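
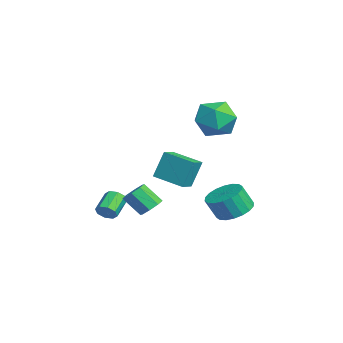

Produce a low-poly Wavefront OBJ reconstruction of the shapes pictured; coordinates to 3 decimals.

v 1.392 -0.514 -0.864
v 1.23 0.048 0.658
v 0.672 0.024 -1.139
v 0.51 0.586 0.383
v 2.49 0.774 -1.223
v 2.328 1.336 0.299
v 1.77 1.312 -1.498
v 1.608 1.874 0.024
v 2.571 -2.928 -2.704
v 2.91 -2.885 -2.235
v 1.968 -2.31 -1.607
v 1.629 -2.352 -2.076
v 2.946 -2.533 -2.503
v 2.004 -1.958 -1.875
v 2.763 -2.412 -2.889
v 1.821 -1.837 -2.261
v 2.467 -2.593 -3.166
v 1.525 -2.018 -2.538
v 2.232 -2.97 -3.173
v 1.29 -2.395 -2.545
v 2.196 -3.322 -2.905
v 1.254 -2.747 -2.277
v 2.379 -3.443 -2.519
v 1.437 -2.868 -1.891
v 2.675 -3.262 -2.242
v 1.733 -2.687 -1.614
v 2.742 -0.767 -2.435
v 3.239 -0.508 -2.015
v 2.835 -1.334 -1.026
v 2.338 -1.593 -1.445
v 2.778 -0.238 -1.978
v 2.374 -1.063 -0.989
v 2.296 -0.278 -2.208
v 1.892 -1.103 -1.219
v 2.075 -0.604 -2.571
v 1.671 -1.429 -1.582
v 2.245 -1.026 -2.854
v 1.841 -1.852 -1.865
v 2.706 -1.297 -2.891
v 2.302 -2.122 -1.902
v 3.188 -1.257 -2.661
v 2.784 -2.082 -1.672
v 3.409 -0.931 -2.298
v 3.005 -1.756 -1.309
v -0.181 2.688 3.001
v 0.739 3.149 3.713
v 1.181 2.091 1.627
v 2.101 2.552 2.339
v 1.464 1.543 2.716
v 0.623 1.912 3.565
v 1.297 3.328 1.775
v 0.456 3.697 2.624
v 1.653 3.545 2.955
v 1.756 2.442 3.537
v 0.164 2.798 1.803
v 0.267 1.695 2.385
v 0.056 3.784 -3.972
v 1.076 3.572 -4.103
v 1.104 2.964 -2.898
v 0.084 3.176 -2.768
v 1.083 3.989 -3.893
v 1.111 3.381 -2.688
v 0.886 4.366 -3.698
v 0.914 3.758 -2.493
v 0.525 4.627 -3.558
v 0.553 4.019 -2.353
v 0.071 4.721 -3.5
v 0.099 4.113 -2.295
v -0.386 4.63 -3.535
v -0.358 4.022 -2.33
v -0.755 4.371 -3.657
v -0.727 3.763 -2.452
v -0.964 3.996 -3.842
v -0.936 3.388 -2.637
v -0.971 3.579 -4.052
v -0.943 2.971 -2.847
v -0.774 3.202 -4.247
v -0.746 2.594 -3.042
v -0.413 2.941 -4.387
v -0.385 2.333 -3.182
v 0.041 2.847 -4.445
v 0.069 2.239 -3.24
v 0.498 2.938 -4.41
v 0.526 2.33 -3.205
v 0.867 3.197 -4.288
v 0.895 2.589 -3.083
f 2 4 1
f 5 2 1
f 1 4 3
f 3 5 1
f 2 8 4
f 6 2 5
f 6 8 2
f 4 8 3
f 7 5 3
f 3 8 7
f 7 6 5
f 8 6 7
f 10 9 13
f 10 13 11
f 11 13 14
f 11 14 12
f 13 9 15
f 13 15 14
f 14 15 16
f 14 16 12
f 15 9 17
f 15 17 16
f 16 17 18
f 16 18 12
f 17 9 19
f 17 19 18
f 18 19 20
f 18 20 12
f 19 9 21
f 19 21 20
f 20 21 22
f 20 22 12
f 21 9 23
f 21 23 22
f 22 23 24
f 22 24 12
f 23 9 25
f 23 25 24
f 24 25 26
f 24 26 12
f 25 9 10
f 25 10 26
f 26 10 11
f 26 11 12
f 28 27 31
f 28 31 29
f 29 31 32
f 29 32 30
f 31 27 33
f 31 33 32
f 32 33 34
f 32 34 30
f 33 27 35
f 33 35 34
f 34 35 36
f 34 36 30
f 35 27 37
f 35 37 36
f 36 37 38
f 36 38 30
f 37 27 39
f 37 39 38
f 38 39 40
f 38 40 30
f 39 27 41
f 39 41 40
f 40 41 42
f 40 42 30
f 41 27 43
f 41 43 42
f 42 43 44
f 42 44 30
f 43 27 28
f 43 28 44
f 44 28 29
f 44 29 30
f 45 56 50
f 45 50 46
f 45 46 52
f 45 52 55
f 45 55 56
f 46 50 54
f 50 56 49
f 56 55 47
f 55 52 51
f 52 46 53
f 48 54 49
f 48 49 47
f 48 47 51
f 48 51 53
f 48 53 54
f 49 54 50
f 47 49 56
f 51 47 55
f 53 51 52
f 54 53 46
f 58 57 61
f 58 61 59
f 59 61 62
f 59 62 60
f 61 57 63
f 61 63 62
f 62 63 64
f 62 64 60
f 63 57 65
f 63 65 64
f 64 65 66
f 64 66 60
f 65 57 67
f 65 67 66
f 66 67 68
f 66 68 60
f 67 57 69
f 67 69 68
f 68 69 70
f 68 70 60
f 69 57 71
f 69 71 70
f 70 71 72
f 70 72 60
f 71 57 73
f 71 73 72
f 72 73 74
f 72 74 60
f 73 57 75
f 73 75 74
f 74 75 76
f 74 76 60
f 75 57 77
f 75 77 76
f 76 77 78
f 76 78 60
f 77 57 79
f 77 79 78
f 78 79 80
f 78 80 60
f 79 57 81
f 79 81 80
f 80 81 82
f 80 82 60
f 81 57 83
f 81 83 82
f 82 83 84
f 82 84 60
f 83 57 85
f 83 85 84
f 84 85 86
f 84 86 60
f 85 57 58
f 85 58 86
f 86 58 59
f 86 59 60



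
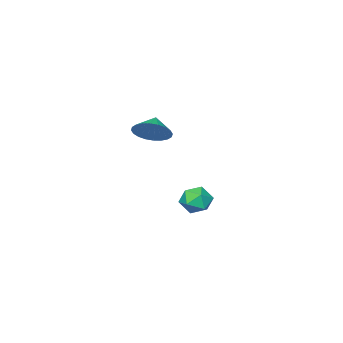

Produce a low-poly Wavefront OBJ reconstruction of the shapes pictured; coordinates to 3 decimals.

v 2.829 2.764 2.582
v 3.46 2.818 3.317
v 2.151 2.296 3.198
v 3.272 3.144 3.357
v 3.016 3.412 3.279
v 2.732 3.581 3.096
v 2.463 3.626 2.833
v 2.249 3.54 2.533
v 2.124 3.336 2.24
v 2.106 3.045 1.999
v 2.199 2.711 1.847
v 2.387 2.385 1.806
v 2.643 2.117 1.884
v 2.927 1.948 2.068
v 3.196 1.903 2.33
v 3.41 1.989 2.63
v 3.535 2.193 2.924
v 3.552 2.484 3.165
v -1.495 1.544 -3.218
v -0.862 1.188 -3.791
v -2.558 0.732 -3.889
v -1.925 0.376 -4.462
v -1.916 0.15 -3.564
v -1.259 0.652 -3.15
v -2.161 1.268 -4.53
v -1.504 1.77 -4.116
v -1.274 1.017 -4.602
v -1.122 0.327 -4.005
v -2.298 1.593 -3.675
v -2.146 0.903 -3.078
f 2 1 4
f 2 4 3
f 4 1 5
f 4 5 3
f 5 1 6
f 5 6 3
f 6 1 7
f 6 7 3
f 7 1 8
f 7 8 3
f 8 1 9
f 8 9 3
f 9 1 10
f 9 10 3
f 10 1 11
f 10 11 3
f 11 1 12
f 11 12 3
f 12 1 13
f 12 13 3
f 13 1 14
f 13 14 3
f 14 1 15
f 14 15 3
f 15 1 16
f 15 16 3
f 16 1 17
f 16 17 3
f 17 1 18
f 17 18 3
f 18 1 2
f 18 2 3
f 19 30 24
f 19 24 20
f 19 20 26
f 19 26 29
f 19 29 30
f 20 24 28
f 24 30 23
f 30 29 21
f 29 26 25
f 26 20 27
f 22 28 23
f 22 23 21
f 22 21 25
f 22 25 27
f 22 27 28
f 23 28 24
f 21 23 30
f 25 21 29
f 27 25 26
f 28 27 20



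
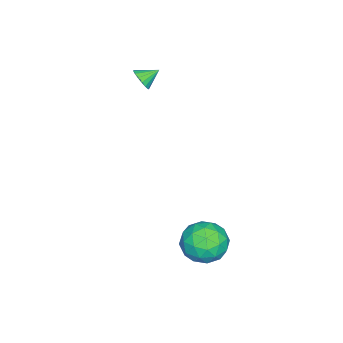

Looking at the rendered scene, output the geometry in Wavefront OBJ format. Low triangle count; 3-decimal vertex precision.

v -2.38 -2.31 2.609
v -2.09 -2.498 3.194
v -2.98 -1.61 3.131
v -1.9 -2.256 3.087
v -1.82 -2.026 2.871
v -1.869 -1.862 2.595
v -2.035 -1.8 2.321
v -2.279 -1.855 2.114
v -2.547 -2.014 2.02
v -2.777 -2.241 2.061
v -2.915 -2.484 2.227
v -2.931 -2.687 2.481
v -2.821 -2.804 2.764
v -2.61 -2.808 3.011
v -2.346 -2.697 3.167
v 4.144 4.484 -3.41
v 4.714 4.08 -2.398
v 2.806 3.02 -3.242
v 3.376 2.616 -2.23
v 2.771 3.687 -2.209
v 3.598 4.592 -2.313
v 3.922 2.508 -3.327
v 4.749 3.413 -3.431
v 4.576 2.859 -2.346
v 3.865 3.587 -1.655
v 3.655 3.513 -3.985
v 2.944 4.241 -3.294
v 4.546 4.411 -2.919
v 2.974 2.689 -2.721
v 2.618 3.319 -2.709
v 2.953 3.081 -2.114
v 3.89 4.712 -2.869
v 4.225 4.474 -2.274
v 3.084 4.243 -2.163
v 3.295 2.626 -3.366
v 3.63 2.388 -2.771
v 4.567 4.019 -3.526
v 4.902 3.781 -2.931
v 4.436 2.857 -3.477
v 4.8 3.455 -2.293
v 4.014 2.594 -2.195
v 4.335 2.531 -2.839
v 4.821 3.063 -2.9
v 4.382 3.884 -1.887
v 3.596 3.023 -1.789
v 3.241 3.652 -1.776
v 3.727 4.184 -1.837
v 4.302 3.166 -1.857
v 3.924 4.077 -3.851
v 3.138 3.216 -3.753
v 3.793 2.916 -3.803
v 4.279 3.448 -3.864
v 3.506 4.506 -3.445
v 2.72 3.645 -3.347
v 2.699 4.037 -2.74
v 3.185 4.569 -2.801
v 3.218 3.934 -3.783
f 2 1 4
f 2 4 3
f 4 1 5
f 4 5 3
f 5 1 6
f 5 6 3
f 6 1 7
f 6 7 3
f 7 1 8
f 7 8 3
f 8 1 9
f 8 9 3
f 9 1 10
f 9 10 3
f 10 1 11
f 10 11 3
f 11 1 12
f 11 12 3
f 12 1 13
f 12 13 3
f 13 1 14
f 13 14 3
f 14 1 15
f 14 15 3
f 15 1 2
f 15 2 3
f 16 53 32
f 53 27 56
f 32 56 21
f 53 56 32
f 16 32 28
f 32 21 33
f 28 33 17
f 32 33 28
f 16 28 37
f 28 17 38
f 37 38 23
f 28 38 37
f 16 37 49
f 37 23 52
f 49 52 26
f 37 52 49
f 16 49 53
f 49 26 57
f 53 57 27
f 49 57 53
f 17 33 44
f 33 21 47
f 44 47 25
f 33 47 44
f 21 56 34
f 56 27 55
f 34 55 20
f 56 55 34
f 27 57 54
f 57 26 50
f 54 50 18
f 57 50 54
f 26 52 51
f 52 23 39
f 51 39 22
f 52 39 51
f 23 38 43
f 38 17 40
f 43 40 24
f 38 40 43
f 19 45 31
f 45 25 46
f 31 46 20
f 45 46 31
f 19 31 29
f 31 20 30
f 29 30 18
f 31 30 29
f 19 29 36
f 29 18 35
f 36 35 22
f 29 35 36
f 19 36 41
f 36 22 42
f 41 42 24
f 36 42 41
f 19 41 45
f 41 24 48
f 45 48 25
f 41 48 45
f 20 46 34
f 46 25 47
f 34 47 21
f 46 47 34
f 18 30 54
f 30 20 55
f 54 55 27
f 30 55 54
f 22 35 51
f 35 18 50
f 51 50 26
f 35 50 51
f 24 42 43
f 42 22 39
f 43 39 23
f 42 39 43
f 25 48 44
f 48 24 40
f 44 40 17
f 48 40 44



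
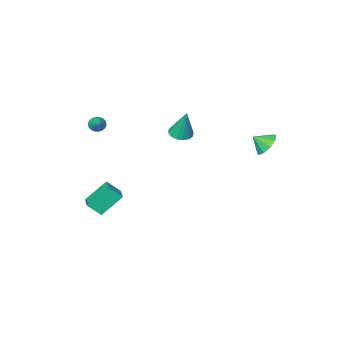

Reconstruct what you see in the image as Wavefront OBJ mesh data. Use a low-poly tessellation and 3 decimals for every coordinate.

v 3.153 -2.762 1.649
v 3.444 -2.608 1.208
v 3.647 -1.618 2.371
v 3.229 -2.495 1.174
v 3 -2.434 1.235
v 2.801 -2.438 1.377
v 2.672 -2.507 1.573
v 2.638 -2.625 1.785
v 2.706 -2.771 1.969
v 2.863 -2.915 2.09
v 3.077 -3.029 2.124
v 3.306 -3.09 2.063
v 3.505 -3.085 1.921
v 3.634 -3.017 1.724
v 3.668 -2.898 1.513
v 3.6 -2.752 1.329
v -1.413 -0.724 0.442
v -0.803 -0.28 0.288
v -1.387 -0.076 2.418
v -1.12 -0.049 0.216
v -1.515 0.001 0.205
v -1.883 -0.143 0.257
v -2.125 -0.443 0.359
v -2.176 -0.818 0.483
v -2.023 -1.169 0.596
v -1.706 -1.4 0.667
v -1.31 -1.45 0.678
v -0.943 -1.305 0.626
v -0.701 -1.005 0.525
v -0.65 -0.63 0.401
v 3.737 -1.708 -4.938
v 2.475 -1.335 -3.638
v 4.263 -0.661 -4.728
v 3.001 -0.288 -3.428
v 4.419 -2.212 -4.132
v 3.157 -1.839 -2.832
v 4.945 -1.165 -3.922
v 3.683 -0.792 -2.622
v -4.198 4.067 0.801
v -3.527 4.178 0.197
v -3.542 3.573 1.439
v -3.543 4.662 0.588
v -3.866 4.867 1.079
v -4.345 4.698 1.44
v -4.754 4.234 1.501
v -4.904 3.691 1.236
v -4.723 3.324 0.766
v -4.297 3.305 0.313
v -3.824 3.642 0.088
f 2 1 4
f 2 4 3
f 4 1 5
f 4 5 3
f 5 1 6
f 5 6 3
f 6 1 7
f 6 7 3
f 7 1 8
f 7 8 3
f 8 1 9
f 8 9 3
f 9 1 10
f 9 10 3
f 10 1 11
f 10 11 3
f 11 1 12
f 11 12 3
f 12 1 13
f 12 13 3
f 13 1 14
f 13 14 3
f 14 1 15
f 14 15 3
f 15 1 16
f 15 16 3
f 16 1 2
f 16 2 3
f 18 17 20
f 18 20 19
f 20 17 21
f 20 21 19
f 21 17 22
f 21 22 19
f 22 17 23
f 22 23 19
f 23 17 24
f 23 24 19
f 24 17 25
f 24 25 19
f 25 17 26
f 25 26 19
f 26 17 27
f 26 27 19
f 27 17 28
f 27 28 19
f 28 17 29
f 28 29 19
f 29 17 30
f 29 30 19
f 30 17 18
f 30 18 19
f 32 34 31
f 35 32 31
f 31 34 33
f 33 35 31
f 32 38 34
f 36 32 35
f 36 38 32
f 34 38 33
f 37 35 33
f 33 38 37
f 37 36 35
f 38 36 37
f 40 39 42
f 40 42 41
f 42 39 43
f 42 43 41
f 43 39 44
f 43 44 41
f 44 39 45
f 44 45 41
f 45 39 46
f 45 46 41
f 46 39 47
f 46 47 41
f 47 39 48
f 47 48 41
f 48 39 49
f 48 49 41
f 49 39 40
f 49 40 41



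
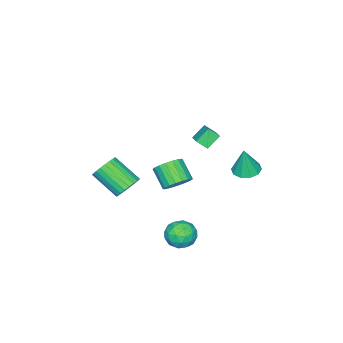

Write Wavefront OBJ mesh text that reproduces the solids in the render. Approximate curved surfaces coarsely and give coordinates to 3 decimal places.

v 2.023 -1.066 -1.511
v 2.759 -1.304 -1.91
v 2.853 -2.931 -0.768
v 2.117 -2.694 -0.369
v 2.88 -1.117 -1.653
v 2.974 -2.744 -0.511
v 2.87 -0.922 -1.375
v 2.964 -2.549 -0.233
v 2.732 -0.75 -1.118
v 2.826 -2.377 0.024
v 2.485 -0.625 -0.92
v 2.579 -2.252 0.222
v 2.168 -0.568 -0.813
v 2.262 -2.195 0.329
v 1.83 -0.587 -0.811
v 1.923 -2.214 0.33
v 1.52 -0.678 -0.917
v 1.614 -2.305 0.225
v 1.287 -0.829 -1.112
v 1.381 -2.456 0.03
v 1.166 -1.016 -1.369
v 1.26 -2.643 -0.227
v 1.176 -1.211 -1.647
v 1.27 -2.838 -0.505
v 1.314 -1.383 -1.904
v 1.408 -3.01 -0.762
v 1.561 -1.508 -2.102
v 1.655 -3.135 -0.96
v 1.878 -1.565 -2.209
v 1.972 -3.192 -1.067
v 2.217 -1.546 -2.21
v 2.31 -3.173 -1.069
v 2.526 -1.455 -2.105
v 2.62 -3.082 -0.963
v -3.461 2.999 -1.384
v -2.683 2.663 -1.53
v -3.119 3.021 0.384
v -2.639 3.193 -1.545
v -2.909 3.648 -1.499
v -3.39 3.855 -1.408
v -3.898 3.735 -1.308
v -4.239 3.334 -1.237
v -4.283 2.805 -1.222
v -4.013 2.349 -1.268
v -3.532 2.142 -1.359
v -3.024 2.262 -1.459
v -4.187 -0.448 0.442
v -3.44 0.371 0.902
v -4.492 0.134 -0.097
v -3.745 0.953 0.363
v -3.415 -0.733 -0.303
v -2.668 0.086 0.157
v -3.72 -0.151 -0.842
v -2.973 0.668 -0.382
v 2.836 2.946 1.126
v 3.28 2.352 0.691
v 2.888 1.38 1.618
v 2.444 1.974 2.054
v 3.538 2.486 0.94
v 3.146 1.513 1.867
v 3.657 2.711 1.226
v 3.265 1.738 2.153
v 3.613 2.982 1.492
v 3.221 2.009 2.42
v 3.416 3.246 1.686
v 3.024 2.273 2.614
v 3.103 3.451 1.769
v 2.711 2.478 2.696
v 2.738 3.556 1.725
v 2.346 2.583 2.652
v 2.392 3.54 1.562
v 2 2.568 2.489
v 2.134 3.407 1.313
v 1.742 2.434 2.24
v 2.015 3.182 1.027
v 1.623 2.209 1.954
v 2.059 2.911 0.76
v 1.667 1.938 1.688
v 2.256 2.647 0.566
v 1.864 1.674 1.494
v 2.569 2.442 0.484
v 2.177 1.469 1.411
v 2.934 2.337 0.528
v 2.542 1.364 1.455
v 3.768 4.682 -2.349
v 4.25 4.522 -1.539
v 3.33 3.198 -2.381
v 3.812 3.038 -1.571
v 3.023 3.579 -1.559
v 3.294 4.496 -1.539
v 4.286 3.224 -2.381
v 4.557 4.141 -2.361
v 4.571 3.621 -1.558
v 3.79 3.84 -1.05
v 3.79 3.88 -2.87
v 3.009 4.099 -2.362
v 4.047 4.733 -1.941
v 3.533 2.987 -1.979
v 3.069 3.305 -1.972
v 3.352 3.211 -1.496
v 3.485 4.717 -1.942
v 3.769 4.623 -1.465
v 3.047 4.069 -1.477
v 3.811 3.097 -2.455
v 4.095 3.003 -1.978
v 4.228 4.509 -2.424
v 4.511 4.415 -1.948
v 4.533 3.651 -2.443
v 4.519 4.109 -1.476
v 4.262 3.236 -1.495
v 4.541 3.346 -1.971
v 4.7 3.885 -1.959
v 4.06 4.238 -1.178
v 3.803 3.365 -1.196
v 3.339 3.683 -1.19
v 3.498 4.222 -1.178
v 4.249 3.708 -1.189
v 3.777 4.355 -2.724
v 3.52 3.482 -2.742
v 4.082 3.498 -2.742
v 4.241 4.037 -2.73
v 3.318 4.484 -2.425
v 3.061 3.611 -2.444
v 2.88 3.835 -1.961
v 3.039 4.374 -1.949
v 3.331 4.012 -2.731
f 2 1 5
f 2 5 3
f 3 5 6
f 3 6 4
f 5 1 7
f 5 7 6
f 6 7 8
f 6 8 4
f 7 1 9
f 7 9 8
f 8 9 10
f 8 10 4
f 9 1 11
f 9 11 10
f 10 11 12
f 10 12 4
f 11 1 13
f 11 13 12
f 12 13 14
f 12 14 4
f 13 1 15
f 13 15 14
f 14 15 16
f 14 16 4
f 15 1 17
f 15 17 16
f 16 17 18
f 16 18 4
f 17 1 19
f 17 19 18
f 18 19 20
f 18 20 4
f 19 1 21
f 19 21 20
f 20 21 22
f 20 22 4
f 21 1 23
f 21 23 22
f 22 23 24
f 22 24 4
f 23 1 25
f 23 25 24
f 24 25 26
f 24 26 4
f 25 1 27
f 25 27 26
f 26 27 28
f 26 28 4
f 27 1 29
f 27 29 28
f 28 29 30
f 28 30 4
f 29 1 31
f 29 31 30
f 30 31 32
f 30 32 4
f 31 1 33
f 31 33 32
f 32 33 34
f 32 34 4
f 33 1 2
f 33 2 34
f 34 2 3
f 34 3 4
f 36 35 38
f 36 38 37
f 38 35 39
f 38 39 37
f 39 35 40
f 39 40 37
f 40 35 41
f 40 41 37
f 41 35 42
f 41 42 37
f 42 35 43
f 42 43 37
f 43 35 44
f 43 44 37
f 44 35 45
f 44 45 37
f 45 35 46
f 45 46 37
f 46 35 36
f 46 36 37
f 48 50 47
f 51 48 47
f 47 50 49
f 49 51 47
f 48 54 50
f 52 48 51
f 52 54 48
f 50 54 49
f 53 51 49
f 49 54 53
f 53 52 51
f 54 52 53
f 56 55 59
f 56 59 57
f 57 59 60
f 57 60 58
f 59 55 61
f 59 61 60
f 60 61 62
f 60 62 58
f 61 55 63
f 61 63 62
f 62 63 64
f 62 64 58
f 63 55 65
f 63 65 64
f 64 65 66
f 64 66 58
f 65 55 67
f 65 67 66
f 66 67 68
f 66 68 58
f 67 55 69
f 67 69 68
f 68 69 70
f 68 70 58
f 69 55 71
f 69 71 70
f 70 71 72
f 70 72 58
f 71 55 73
f 71 73 72
f 72 73 74
f 72 74 58
f 73 55 75
f 73 75 74
f 74 75 76
f 74 76 58
f 75 55 77
f 75 77 76
f 76 77 78
f 76 78 58
f 77 55 79
f 77 79 78
f 78 79 80
f 78 80 58
f 79 55 81
f 79 81 80
f 80 81 82
f 80 82 58
f 81 55 83
f 81 83 82
f 82 83 84
f 82 84 58
f 83 55 56
f 83 56 84
f 84 56 57
f 84 57 58
f 85 122 101
f 122 96 125
f 101 125 90
f 122 125 101
f 85 101 97
f 101 90 102
f 97 102 86
f 101 102 97
f 85 97 106
f 97 86 107
f 106 107 92
f 97 107 106
f 85 106 118
f 106 92 121
f 118 121 95
f 106 121 118
f 85 118 122
f 118 95 126
f 122 126 96
f 118 126 122
f 86 102 113
f 102 90 116
f 113 116 94
f 102 116 113
f 90 125 103
f 125 96 124
f 103 124 89
f 125 124 103
f 96 126 123
f 126 95 119
f 123 119 87
f 126 119 123
f 95 121 120
f 121 92 108
f 120 108 91
f 121 108 120
f 92 107 112
f 107 86 109
f 112 109 93
f 107 109 112
f 88 114 100
f 114 94 115
f 100 115 89
f 114 115 100
f 88 100 98
f 100 89 99
f 98 99 87
f 100 99 98
f 88 98 105
f 98 87 104
f 105 104 91
f 98 104 105
f 88 105 110
f 105 91 111
f 110 111 93
f 105 111 110
f 88 110 114
f 110 93 117
f 114 117 94
f 110 117 114
f 89 115 103
f 115 94 116
f 103 116 90
f 115 116 103
f 87 99 123
f 99 89 124
f 123 124 96
f 99 124 123
f 91 104 120
f 104 87 119
f 120 119 95
f 104 119 120
f 93 111 112
f 111 91 108
f 112 108 92
f 111 108 112
f 94 117 113
f 117 93 109
f 113 109 86
f 117 109 113



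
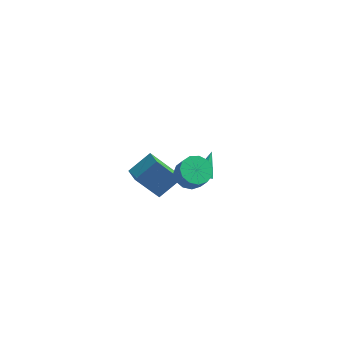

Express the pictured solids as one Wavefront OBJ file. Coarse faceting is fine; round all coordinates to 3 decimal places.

v -3.19 -1.16 -0.124
v -2.26 -0.314 0.712
v -3.703 -0.379 -0.344
v -2.774 0.467 0.493
v -2.026 -0.847 -1.733
v -1.097 -0.001 -0.896
v -2.54 -0.066 -1.952
v -1.61 0.78 -1.116
v 0.024 -3.303 3.42
v 0.78 -3.266 3.106
v 1.173 -3.639 4.006
v 0.416 -3.677 4.32
v 0.703 -2.858 3.309
v 1.095 -3.231 4.209
v 0.41 -2.591 3.547
v 0.802 -2.965 4.447
v -0.005 -2.551 3.745
v 0.387 -2.924 4.645
v -0.412 -2.75 3.84
v -0.02 -3.123 4.739
v -0.68 -3.124 3.801
v -0.288 -3.497 4.701
v -0.724 -3.555 3.642
v -0.332 -3.929 4.541
v -0.531 -3.907 3.412
v -0.139 -4.28 4.312
v -0.162 -4.066 3.185
v 0.23 -4.44 4.084
v 0.266 -3.984 3.032
v 0.658 -4.357 3.932
v 0.618 -3.685 3.003
v 1.01 -4.059 3.903
v -0.436 2.455 -3.165
v 0.088 2.412 -3.228
v -0.224 3.665 -2.235
v -0.082 2.655 -3.505
v -0.46 2.781 -3.583
v -0.824 2.716 -3.415
v -0.96 2.499 -3.102
v -0.79 2.256 -2.825
v -0.412 2.13 -2.747
v -0.048 2.195 -2.914
f 2 4 1
f 5 2 1
f 1 4 3
f 3 5 1
f 2 8 4
f 6 2 5
f 6 8 2
f 4 8 3
f 7 5 3
f 3 8 7
f 7 6 5
f 8 6 7
f 10 9 13
f 10 13 11
f 11 13 14
f 11 14 12
f 13 9 15
f 13 15 14
f 14 15 16
f 14 16 12
f 15 9 17
f 15 17 16
f 16 17 18
f 16 18 12
f 17 9 19
f 17 19 18
f 18 19 20
f 18 20 12
f 19 9 21
f 19 21 20
f 20 21 22
f 20 22 12
f 21 9 23
f 21 23 22
f 22 23 24
f 22 24 12
f 23 9 25
f 23 25 24
f 24 25 26
f 24 26 12
f 25 9 27
f 25 27 26
f 26 27 28
f 26 28 12
f 27 9 29
f 27 29 28
f 28 29 30
f 28 30 12
f 29 9 31
f 29 31 30
f 30 31 32
f 30 32 12
f 31 9 10
f 31 10 32
f 32 10 11
f 32 11 12
f 34 33 36
f 34 36 35
f 36 33 37
f 36 37 35
f 37 33 38
f 37 38 35
f 38 33 39
f 38 39 35
f 39 33 40
f 39 40 35
f 40 33 41
f 40 41 35
f 41 33 42
f 41 42 35
f 42 33 34
f 42 34 35



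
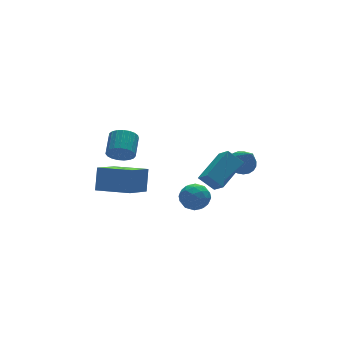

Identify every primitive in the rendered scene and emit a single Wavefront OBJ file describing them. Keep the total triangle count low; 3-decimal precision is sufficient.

v -2.297 1.153 0.531
v -3.783 0.091 1.548
v -3.563 2.648 0.243
v -5.048 1.586 1.26
v -1.872 1.754 1.78
v -3.357 0.692 2.797
v -3.137 3.249 1.492
v -4.623 2.187 2.509
v -3.009 2.717 2.722
v -2.48 2.718 2.122
v -1.783 3.724 2.737
v -2.311 3.723 3.338
v -2.705 2.939 2.016
v -2.008 3.945 2.632
v -2.983 3.121 2.032
v -2.286 4.127 2.648
v -3.265 3.234 2.168
v -2.568 4.24 2.784
v -3.503 3.257 2.4
v -2.806 4.263 3.015
v -3.655 3.187 2.687
v -2.958 4.193 3.302
v -3.696 3.035 2.98
v -2.998 4.041 3.596
v -3.617 2.829 3.229
v -2.92 3.835 3.845
v -3.434 2.603 3.39
v -2.737 3.609 4.006
v -3.177 2.397 3.436
v -2.48 3.403 4.051
v -2.891 2.246 3.358
v -2.193 3.252 3.974
v -2.625 2.177 3.17
v -1.928 3.183 3.786
v -2.426 2.201 2.905
v -1.728 3.207 3.521
v -2.327 2.314 2.608
v -1.63 3.32 3.224
v -2.346 2.497 2.331
v -1.649 3.503 2.947
v -0.357 -1.835 2.967
v 1.351 -0.979 3.79
v -0.441 -1.041 2.316
v 1.267 -0.186 3.139
v 0.293 -2.394 2.201
v 2.001 -1.539 3.024
v 0.209 -1.601 1.55
v 1.917 -0.745 2.373
v -0.586 -0.335 1.389
v 0.152 -0.671 1.013
v -1.372 -1.389 0.787
v -0.634 -1.725 0.411
v -0.744 -1.77 1.296
v -0.258 -1.119 1.669
v -0.962 -0.941 0.131
v -0.476 -0.29 0.504
v -0.08 -1.046 0.235
v 0.054 -1.558 0.955
v -1.274 -0.502 0.845
v -1.14 -1.014 1.565
v -0.148 -0.411 1.254
v -1.072 -1.649 0.546
v -1.137 -1.676 1.067
v -0.703 -1.873 0.845
v -0.389 -0.674 1.639
v 0.045 -0.871 1.418
v -0.482 -1.517 1.585
v -1.265 -1.189 0.382
v -0.831 -1.386 0.161
v -0.517 -0.187 0.955
v -0.083 -0.384 0.733
v -0.738 -0.543 0.215
v 0.149 -0.828 0.576
v -0.313 -1.447 0.222
v -0.506 -0.987 0.058
v -0.22 -0.604 0.276
v 0.228 -1.129 0.999
v -0.234 -1.748 0.645
v -0.299 -1.775 1.166
v -0.013 -1.392 1.384
v 0.092 -1.349 0.542
v -0.986 -0.312 1.155
v -1.448 -0.931 0.801
v -1.207 -0.668 0.416
v -0.921 -0.285 0.634
v -0.907 -0.613 1.578
v -1.369 -1.232 1.224
v -1 -1.456 1.524
v -0.714 -1.073 1.742
v -1.312 -0.711 1.258
v 2.952 0.28 1.627
v 3.722 0.114 1.572
v 2.768 -1.1 3.213
v 3.721 0.362 1.788
v 3.587 0.596 1.976
v 3.343 0.775 2.103
v 3.031 0.868 2.149
v 2.706 0.86 2.104
v 2.423 0.752 1.977
v 2.232 0.562 1.789
v 2.165 0.323 1.574
v 2.234 0.077 1.367
v 2.427 -0.134 1.206
v 2.711 -0.273 1.118
v 3.037 -0.317 1.117
v 3.348 -0.257 1.205
v 3.59 -0.105 1.366
f 2 4 1
f 5 2 1
f 1 4 3
f 3 5 1
f 2 8 4
f 6 2 5
f 6 8 2
f 4 8 3
f 7 5 3
f 3 8 7
f 7 6 5
f 8 6 7
f 10 9 13
f 10 13 11
f 11 13 14
f 11 14 12
f 13 9 15
f 13 15 14
f 14 15 16
f 14 16 12
f 15 9 17
f 15 17 16
f 16 17 18
f 16 18 12
f 17 9 19
f 17 19 18
f 18 19 20
f 18 20 12
f 19 9 21
f 19 21 20
f 20 21 22
f 20 22 12
f 21 9 23
f 21 23 22
f 22 23 24
f 22 24 12
f 23 9 25
f 23 25 24
f 24 25 26
f 24 26 12
f 25 9 27
f 25 27 26
f 26 27 28
f 26 28 12
f 27 9 29
f 27 29 28
f 28 29 30
f 28 30 12
f 29 9 31
f 29 31 30
f 30 31 32
f 30 32 12
f 31 9 33
f 31 33 32
f 32 33 34
f 32 34 12
f 33 9 35
f 33 35 34
f 34 35 36
f 34 36 12
f 35 9 37
f 35 37 36
f 36 37 38
f 36 38 12
f 37 9 39
f 37 39 38
f 38 39 40
f 38 40 12
f 39 9 10
f 39 10 40
f 40 10 11
f 40 11 12
f 42 44 41
f 45 42 41
f 41 44 43
f 43 45 41
f 42 48 44
f 46 42 45
f 46 48 42
f 44 48 43
f 47 45 43
f 43 48 47
f 47 46 45
f 48 46 47
f 49 86 65
f 86 60 89
f 65 89 54
f 86 89 65
f 49 65 61
f 65 54 66
f 61 66 50
f 65 66 61
f 49 61 70
f 61 50 71
f 70 71 56
f 61 71 70
f 49 70 82
f 70 56 85
f 82 85 59
f 70 85 82
f 49 82 86
f 82 59 90
f 86 90 60
f 82 90 86
f 50 66 77
f 66 54 80
f 77 80 58
f 66 80 77
f 54 89 67
f 89 60 88
f 67 88 53
f 89 88 67
f 60 90 87
f 90 59 83
f 87 83 51
f 90 83 87
f 59 85 84
f 85 56 72
f 84 72 55
f 85 72 84
f 56 71 76
f 71 50 73
f 76 73 57
f 71 73 76
f 52 78 64
f 78 58 79
f 64 79 53
f 78 79 64
f 52 64 62
f 64 53 63
f 62 63 51
f 64 63 62
f 52 62 69
f 62 51 68
f 69 68 55
f 62 68 69
f 52 69 74
f 69 55 75
f 74 75 57
f 69 75 74
f 52 74 78
f 74 57 81
f 78 81 58
f 74 81 78
f 53 79 67
f 79 58 80
f 67 80 54
f 79 80 67
f 51 63 87
f 63 53 88
f 87 88 60
f 63 88 87
f 55 68 84
f 68 51 83
f 84 83 59
f 68 83 84
f 57 75 76
f 75 55 72
f 76 72 56
f 75 72 76
f 58 81 77
f 81 57 73
f 77 73 50
f 81 73 77
f 92 91 94
f 92 94 93
f 94 91 95
f 94 95 93
f 95 91 96
f 95 96 93
f 96 91 97
f 96 97 93
f 97 91 98
f 97 98 93
f 98 91 99
f 98 99 93
f 99 91 100
f 99 100 93
f 100 91 101
f 100 101 93
f 101 91 102
f 101 102 93
f 102 91 103
f 102 103 93
f 103 91 104
f 103 104 93
f 104 91 105
f 104 105 93
f 105 91 106
f 105 106 93
f 106 91 107
f 106 107 93
f 107 91 92
f 107 92 93



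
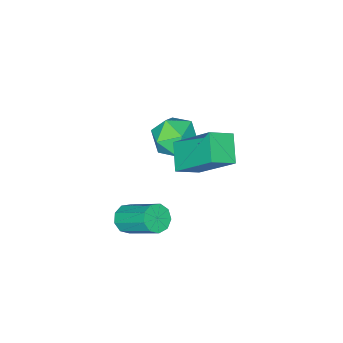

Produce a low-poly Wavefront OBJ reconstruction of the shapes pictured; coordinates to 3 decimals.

v -0.374 -2.661 2.081
v -0.597 -1.299 3.529
v -1.117 -2.38 1.703
v -1.341 -1.018 3.151
v 0.181 -1.962 1.509
v -0.043 -0.6 2.957
v -0.563 -1.681 1.131
v -0.786 -0.319 2.579
v 1.175 -3.091 -1.279
v 1.648 -2.909 -1.433
v 1.499 -1.668 -0.435
v 1.025 -1.849 -0.281
v 1.388 -2.771 -1.644
v 1.239 -1.53 -0.646
v 1.028 -2.782 -1.685
v 0.879 -1.541 -0.686
v 0.736 -2.937 -1.535
v 0.587 -1.696 -0.536
v 0.65 -3.164 -1.266
v 0.501 -1.923 -0.267
v 0.809 -3.357 -1.003
v 0.66 -2.116 -0.004
v 1.139 -3.425 -0.87
v 0.99 -2.184 0.129
v 1.486 -3.336 -0.928
v 1.337 -2.095 0.071
v 1.687 -3.133 -1.15
v 1.538 -1.892 -0.152
v -2.167 -3.791 1.013
v -1.4 -3.398 1.048
v -1.76 -4.482 -0.128
v -0.993 -4.089 -0.093
v -1.208 -4.669 0.508
v -1.46 -4.242 1.213
v -1.7 -3.638 -0.293
v -1.952 -3.211 0.412
v -1.112 -3.303 0.241
v -0.808 -3.941 0.736
v -2.352 -3.939 0.184
v -2.048 -4.577 0.679
f 2 4 1
f 5 2 1
f 1 4 3
f 3 5 1
f 2 8 4
f 6 2 5
f 6 8 2
f 4 8 3
f 7 5 3
f 3 8 7
f 7 6 5
f 8 6 7
f 10 9 13
f 10 13 11
f 11 13 14
f 11 14 12
f 13 9 15
f 13 15 14
f 14 15 16
f 14 16 12
f 15 9 17
f 15 17 16
f 16 17 18
f 16 18 12
f 17 9 19
f 17 19 18
f 18 19 20
f 18 20 12
f 19 9 21
f 19 21 20
f 20 21 22
f 20 22 12
f 21 9 23
f 21 23 22
f 22 23 24
f 22 24 12
f 23 9 25
f 23 25 24
f 24 25 26
f 24 26 12
f 25 9 27
f 25 27 26
f 26 27 28
f 26 28 12
f 27 9 10
f 27 10 28
f 28 10 11
f 28 11 12
f 29 40 34
f 29 34 30
f 29 30 36
f 29 36 39
f 29 39 40
f 30 34 38
f 34 40 33
f 40 39 31
f 39 36 35
f 36 30 37
f 32 38 33
f 32 33 31
f 32 31 35
f 32 35 37
f 32 37 38
f 33 38 34
f 31 33 40
f 35 31 39
f 37 35 36
f 38 37 30



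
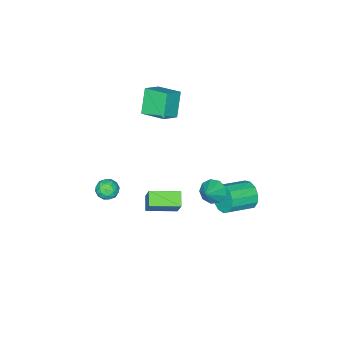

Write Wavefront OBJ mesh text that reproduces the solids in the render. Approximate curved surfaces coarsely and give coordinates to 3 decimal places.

v -4.384 2.536 -3.283
v -4.009 2.934 -4.059
v -2.36 2.402 -3.534
v -2.736 2.004 -2.757
v -4.007 3.312 -3.68
v -2.359 2.78 -3.155
v -4.126 3.444 -3.175
v -2.477 2.912 -2.65
v -4.326 3.287 -2.704
v -2.678 2.755 -2.179
v -4.545 2.892 -2.417
v -2.897 2.36 -1.892
v -4.713 2.384 -2.404
v -3.064 1.852 -1.879
v -4.777 1.924 -2.671
v -3.128 1.392 -2.146
v -4.716 1.659 -3.131
v -3.067 1.127 -2.606
v -4.549 1.671 -3.64
v -2.901 1.139 -3.115
v -4.331 1.959 -4.035
v -2.682 1.427 -3.51
v -4.129 2.429 -4.191
v -2.481 1.897 -3.666
v -2.148 1.768 -1.702
v -1.711 1.996 -2.357
v -1.112 2.092 -0.898
v -2.002 2.433 -2.158
v -2.361 2.558 -1.746
v -2.62 2.314 -1.313
v -2.658 1.814 -1.062
v -2.458 1.292 -1.11
v -2.112 0.993 -1.435
v -1.783 1.057 -1.885
v -1.625 1.453 -2.249
v -3.031 -3.186 4.195
v -1.968 -3.229 4.792
v -3.197 -1.638 4.603
v -2.134 -1.681 5.2
v -2.206 -2.719 2.76
v -1.143 -2.762 3.357
v -2.372 -1.171 3.168
v -1.309 -1.214 3.765
v 1.867 -1.678 -0.561
v 2.389 -1.785 -0.069
v 2.351 -2.495 -1.251
v 2.873 -2.602 -0.759
v 2.191 -2.805 -0.615
v 1.892 -2.3 -0.188
v 2.848 -1.98 -1.132
v 2.549 -1.475 -0.705
v 2.995 -1.972 -0.421
v 2.589 -2.481 -0.102
v 2.151 -1.799 -1.218
v 1.745 -2.308 -0.899
v 2.086 -1.66 -0.254
v 2.654 -2.62 -1.066
v 2.254 -2.74 -0.981
v 2.56 -2.802 -0.692
v 1.794 -1.962 -0.325
v 2.101 -2.025 -0.035
v 1.984 -2.625 -0.356
v 2.639 -2.255 -1.285
v 2.946 -2.318 -0.995
v 2.18 -1.478 -0.628
v 2.486 -1.54 -0.339
v 2.756 -1.655 -0.964
v 2.749 -1.832 -0.172
v 3.033 -2.313 -0.578
v 3.018 -1.947 -0.797
v 2.843 -1.65 -0.546
v 2.51 -2.132 0.016
v 2.795 -2.612 -0.39
v 2.394 -2.731 -0.305
v 2.218 -2.435 -0.055
v 2.866 -2.242 -0.192
v 1.945 -1.668 -0.93
v 2.23 -2.148 -1.336
v 2.522 -1.845 -1.265
v 2.346 -1.549 -1.015
v 1.707 -1.967 -0.742
v 1.991 -2.448 -1.148
v 1.897 -2.63 -0.774
v 1.722 -2.333 -0.523
v 1.874 -2.038 -1.128
v 1.774 0.2 -1.493
v 1.155 -0.371 -0.992
v 0.485 1.428 -1.684
v -0.133 0.857 -1.182
v 2.253 0.923 -0.078
v 1.635 0.352 0.424
v 0.965 2.151 -0.268
v 0.346 1.58 0.233
f 2 1 5
f 2 5 3
f 3 5 6
f 3 6 4
f 5 1 7
f 5 7 6
f 6 7 8
f 6 8 4
f 7 1 9
f 7 9 8
f 8 9 10
f 8 10 4
f 9 1 11
f 9 11 10
f 10 11 12
f 10 12 4
f 11 1 13
f 11 13 12
f 12 13 14
f 12 14 4
f 13 1 15
f 13 15 14
f 14 15 16
f 14 16 4
f 15 1 17
f 15 17 16
f 16 17 18
f 16 18 4
f 17 1 19
f 17 19 18
f 18 19 20
f 18 20 4
f 19 1 21
f 19 21 20
f 20 21 22
f 20 22 4
f 21 1 23
f 21 23 22
f 22 23 24
f 22 24 4
f 23 1 2
f 23 2 24
f 24 2 3
f 24 3 4
f 26 25 28
f 26 28 27
f 28 25 29
f 28 29 27
f 29 25 30
f 29 30 27
f 30 25 31
f 30 31 27
f 31 25 32
f 31 32 27
f 32 25 33
f 32 33 27
f 33 25 34
f 33 34 27
f 34 25 35
f 34 35 27
f 35 25 26
f 35 26 27
f 37 39 36
f 40 37 36
f 36 39 38
f 38 40 36
f 37 43 39
f 41 37 40
f 41 43 37
f 39 43 38
f 42 40 38
f 38 43 42
f 42 41 40
f 43 41 42
f 44 81 60
f 81 55 84
f 60 84 49
f 81 84 60
f 44 60 56
f 60 49 61
f 56 61 45
f 60 61 56
f 44 56 65
f 56 45 66
f 65 66 51
f 56 66 65
f 44 65 77
f 65 51 80
f 77 80 54
f 65 80 77
f 44 77 81
f 77 54 85
f 81 85 55
f 77 85 81
f 45 61 72
f 61 49 75
f 72 75 53
f 61 75 72
f 49 84 62
f 84 55 83
f 62 83 48
f 84 83 62
f 55 85 82
f 85 54 78
f 82 78 46
f 85 78 82
f 54 80 79
f 80 51 67
f 79 67 50
f 80 67 79
f 51 66 71
f 66 45 68
f 71 68 52
f 66 68 71
f 47 73 59
f 73 53 74
f 59 74 48
f 73 74 59
f 47 59 57
f 59 48 58
f 57 58 46
f 59 58 57
f 47 57 64
f 57 46 63
f 64 63 50
f 57 63 64
f 47 64 69
f 64 50 70
f 69 70 52
f 64 70 69
f 47 69 73
f 69 52 76
f 73 76 53
f 69 76 73
f 48 74 62
f 74 53 75
f 62 75 49
f 74 75 62
f 46 58 82
f 58 48 83
f 82 83 55
f 58 83 82
f 50 63 79
f 63 46 78
f 79 78 54
f 63 78 79
f 52 70 71
f 70 50 67
f 71 67 51
f 70 67 71
f 53 76 72
f 76 52 68
f 72 68 45
f 76 68 72
f 87 89 86
f 90 87 86
f 86 89 88
f 88 90 86
f 87 93 89
f 91 87 90
f 91 93 87
f 89 93 88
f 92 90 88
f 88 93 92
f 92 91 90
f 93 91 92



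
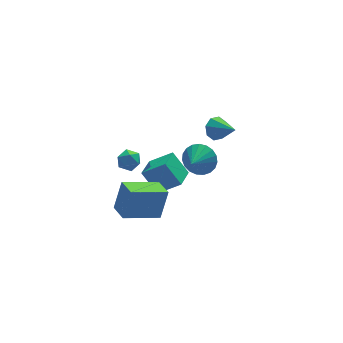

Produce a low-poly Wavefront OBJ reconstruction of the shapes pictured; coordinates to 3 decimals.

v -0.411 -1.758 2.681
v 0.258 -1.867 3.361
v -1.209 -2.562 3.339
v 0.053 -1.552 3.496
v -0.232 -1.273 3.49
v -0.549 -1.078 3.345
v -0.841 -1.001 3.084
v -1.059 -1.054 2.754
v -1.165 -1.229 2.411
v -1.14 -1.496 2.115
v -0.99 -1.808 1.917
v -0.739 -2.111 1.851
v -0.431 -2.354 1.929
v -0.12 -2.493 2.136
v 0.141 -2.505 2.438
v 0.306 -2.388 2.782
v 0.348 -2.163 3.109
v -4.306 -0.171 2.873
v -4.047 0.262 2.381
v -3.453 -0.902 2.679
v -3.194 -0.469 2.187
v -3.172 -0.283 2.867
v -3.699 0.168 2.986
v -3.801 -0.808 2.074
v -4.328 -0.357 2.193
v -3.735 -0.132 1.887
v -3.346 0.192 2.377
v -4.154 -0.832 2.683
v -3.765 -0.508 3.173
v 3.05 4.078 -1.351
v 3.259 3.724 -2.026
v 3.61 2.762 -0.489
v 3.703 4.064 -1.796
v 3.764 4.412 -1.306
v 3.407 4.564 -0.842
v 2.841 4.431 -0.677
v 2.397 4.091 -0.907
v 2.335 3.743 -1.397
v 2.692 3.591 -1.861
v -1.859 2.921 -2.495
v -0.707 2.313 -1.533
v -0.96 4.053 -2.857
v 0.192 3.445 -1.895
v -1.272 2.055 -3.745
v -0.12 1.447 -2.783
v -0.373 3.187 -4.107
v 0.779 2.579 -3.145
v -5.097 -2.945 0.626
v -4.501 -2.567 2.239
v -5.15 -1.764 0.369
v -4.554 -1.386 1.981
v -3.086 -3.014 -0.101
v -2.49 -2.636 1.511
v -3.139 -1.833 -0.359
v -2.543 -1.455 1.254
f 2 1 4
f 2 4 3
f 4 1 5
f 4 5 3
f 5 1 6
f 5 6 3
f 6 1 7
f 6 7 3
f 7 1 8
f 7 8 3
f 8 1 9
f 8 9 3
f 9 1 10
f 9 10 3
f 10 1 11
f 10 11 3
f 11 1 12
f 11 12 3
f 12 1 13
f 12 13 3
f 13 1 14
f 13 14 3
f 14 1 15
f 14 15 3
f 15 1 16
f 15 16 3
f 16 1 17
f 16 17 3
f 17 1 2
f 17 2 3
f 18 29 23
f 18 23 19
f 18 19 25
f 18 25 28
f 18 28 29
f 19 23 27
f 23 29 22
f 29 28 20
f 28 25 24
f 25 19 26
f 21 27 22
f 21 22 20
f 21 20 24
f 21 24 26
f 21 26 27
f 22 27 23
f 20 22 29
f 24 20 28
f 26 24 25
f 27 26 19
f 31 30 33
f 31 33 32
f 33 30 34
f 33 34 32
f 34 30 35
f 34 35 32
f 35 30 36
f 35 36 32
f 36 30 37
f 36 37 32
f 37 30 38
f 37 38 32
f 38 30 39
f 38 39 32
f 39 30 31
f 39 31 32
f 41 43 40
f 44 41 40
f 40 43 42
f 42 44 40
f 41 47 43
f 45 41 44
f 45 47 41
f 43 47 42
f 46 44 42
f 42 47 46
f 46 45 44
f 47 45 46
f 49 51 48
f 52 49 48
f 48 51 50
f 50 52 48
f 49 55 51
f 53 49 52
f 53 55 49
f 51 55 50
f 54 52 50
f 50 55 54
f 54 53 52
f 55 53 54



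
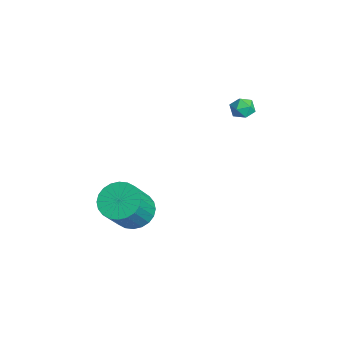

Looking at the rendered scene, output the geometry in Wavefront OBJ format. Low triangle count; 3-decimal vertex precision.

v -3.968 -2.941 -2.574
v -3.237 -2.23 -2.567
v -2.341 -3.167 -0.839
v -3.072 -3.879 -0.846
v -3.512 -2.061 -2.333
v -2.616 -2.999 -0.605
v -3.856 -2.027 -2.136
v -2.96 -2.965 -0.408
v -4.217 -2.132 -2.005
v -3.321 -3.069 -0.278
v -4.54 -2.36 -1.961
v -3.644 -3.297 -0.234
v -4.776 -2.676 -2.011
v -3.88 -3.614 -0.283
v -4.889 -3.033 -2.146
v -3.993 -3.971 -0.418
v -4.862 -3.376 -2.346
v -3.966 -4.314 -0.619
v -4.699 -3.653 -2.581
v -3.803 -4.59 -0.853
v -4.424 -3.821 -2.815
v -3.528 -4.759 -1.087
v -4.08 -3.855 -3.012
v -3.184 -4.793 -1.284
v -3.719 -3.751 -3.142
v -2.823 -4.688 -1.415
v -3.396 -3.523 -3.186
v -2.5 -4.46 -1.459
v -3.16 -3.206 -3.137
v -2.264 -4.144 -1.409
v -3.047 -2.849 -3.002
v -2.151 -3.787 -1.274
v -3.074 -2.506 -2.801
v -2.178 -3.444 -1.074
v -4.427 2.109 3.542
v -4.208 2.477 3.079
v -3.512 1.663 3.621
v -3.293 2.031 3.158
v -3.437 2.282 3.719
v -4.002 2.558 3.669
v -3.718 1.582 3.031
v -4.283 1.858 2.981
v -3.769 2.151 2.762
v -3.596 2.584 3.188
v -4.124 1.556 3.512
v -3.951 1.989 3.938
f 2 1 5
f 2 5 3
f 3 5 6
f 3 6 4
f 5 1 7
f 5 7 6
f 6 7 8
f 6 8 4
f 7 1 9
f 7 9 8
f 8 9 10
f 8 10 4
f 9 1 11
f 9 11 10
f 10 11 12
f 10 12 4
f 11 1 13
f 11 13 12
f 12 13 14
f 12 14 4
f 13 1 15
f 13 15 14
f 14 15 16
f 14 16 4
f 15 1 17
f 15 17 16
f 16 17 18
f 16 18 4
f 17 1 19
f 17 19 18
f 18 19 20
f 18 20 4
f 19 1 21
f 19 21 20
f 20 21 22
f 20 22 4
f 21 1 23
f 21 23 22
f 22 23 24
f 22 24 4
f 23 1 25
f 23 25 24
f 24 25 26
f 24 26 4
f 25 1 27
f 25 27 26
f 26 27 28
f 26 28 4
f 27 1 29
f 27 29 28
f 28 29 30
f 28 30 4
f 29 1 31
f 29 31 30
f 30 31 32
f 30 32 4
f 31 1 33
f 31 33 32
f 32 33 34
f 32 34 4
f 33 1 2
f 33 2 34
f 34 2 3
f 34 3 4
f 35 46 40
f 35 40 36
f 35 36 42
f 35 42 45
f 35 45 46
f 36 40 44
f 40 46 39
f 46 45 37
f 45 42 41
f 42 36 43
f 38 44 39
f 38 39 37
f 38 37 41
f 38 41 43
f 38 43 44
f 39 44 40
f 37 39 46
f 41 37 45
f 43 41 42
f 44 43 36



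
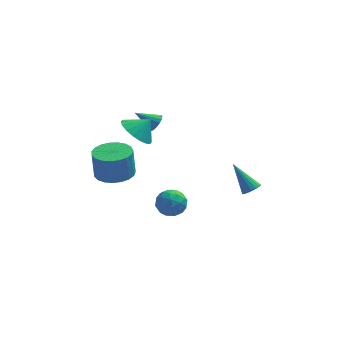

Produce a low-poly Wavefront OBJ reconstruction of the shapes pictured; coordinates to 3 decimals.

v -2.941 -0.566 0.636
v -2.003 -0.141 0.649
v -2.101 0.031 2.156
v -3.039 -0.394 2.144
v -2.255 0.201 0.593
v -2.352 0.373 2.101
v -2.625 0.41 0.546
v -2.723 0.582 2.053
v -3.05 0.451 0.513
v -3.148 0.623 2.02
v -3.457 0.316 0.502
v -3.554 0.488 2.009
v -3.774 0.028 0.515
v -3.871 0.2 2.022
v -3.947 -0.362 0.548
v -4.045 -0.19 2.055
v -3.946 -0.788 0.597
v -4.044 -0.616 2.104
v -3.772 -1.175 0.652
v -3.869 -1.003 2.159
v -3.454 -1.457 0.705
v -3.551 -1.285 2.212
v -3.047 -1.585 0.746
v -3.145 -1.413 2.253
v -2.622 -1.536 0.768
v -2.72 -1.364 2.275
v -2.252 -1.32 0.767
v -2.35 -1.148 2.274
v -2.001 -0.974 0.744
v -2.099 -0.802 2.251
v -1.913 -0.557 0.702
v -2.011 -0.385 2.209
v 3.883 -0.277 -1.177
v 4.225 0.151 -1.224
v 2.997 0.577 0.137
v 4.03 0.207 -1.392
v 3.802 0.152 -1.511
v 3.592 -0.001 -1.553
v 3.449 -0.218 -1.509
v 3.405 -0.448 -1.388
v 3.471 -0.639 -1.22
v 3.631 -0.747 -1.041
v 3.849 -0.747 -0.893
v 4.075 -0.64 -0.811
v 4.257 -0.45 -0.812
v 4.353 -0.22 -0.897
v 4.342 -0.003 -1.046
v 0.255 1.988 -3.04
v 0.668 1.688 -3.76
v -0.788 1.032 -3.24
v -0.375 0.732 -3.96
v -0.026 0.592 -3.161
v 0.618 1.184 -3.037
v -0.738 1.536 -3.963
v -0.094 2.128 -3.839
v 0.054 1.409 -4.331
v 0.495 0.825 -3.835
v -0.615 1.895 -3.165
v -0.174 1.311 -2.669
v 0.553 1.922 -3.383
v -0.673 0.798 -3.617
v -0.468 0.716 -3.147
v -0.225 0.539 -3.571
v 0.524 1.626 -2.958
v 0.767 1.449 -3.381
v 0.359 0.805 -3.029
v -0.887 1.271 -3.619
v -0.644 1.094 -4.042
v 0.105 2.181 -3.429
v 0.348 2.004 -3.853
v -0.479 1.915 -3.971
v 0.435 1.582 -4.141
v -0.178 1.019 -4.259
v -0.392 1.492 -4.26
v -0.013 1.84 -4.188
v 0.694 1.239 -3.85
v 0.081 0.676 -3.967
v 0.286 0.595 -3.497
v 0.665 0.942 -3.425
v 0.333 1.075 -4.185
v -0.201 2.044 -3.033
v -0.814 1.481 -3.15
v -0.785 1.778 -3.575
v -0.406 2.125 -3.503
v 0.058 1.701 -2.741
v -0.555 1.138 -2.859
v -0.107 0.88 -2.812
v 0.272 1.228 -2.74
v -0.453 1.645 -2.815
v -1.841 -0.028 3.317
v -1.194 -0.642 2.865
v -1.119 0.168 4.083
v -1.103 -0.249 2.679
v -1.159 0.189 2.619
v -1.349 0.583 2.697
v -1.637 0.857 2.898
v -1.965 0.955 3.183
v -2.268 0.859 3.493
v -2.487 0.587 3.769
v -2.578 0.193 3.956
v -2.523 -0.245 4.016
v -2.333 -0.639 3.937
v -2.045 -0.913 3.736
v -1.717 -1.011 3.452
v -1.413 -0.915 3.141
v -0.753 2.573 1.902
v -0.492 2.363 2.337
v -1.827 2.727 2.618
v -0.444 2.621 2.354
v -0.467 2.868 2.267
v -0.555 3.048 2.096
v -0.689 3.119 1.881
v -0.837 3.065 1.67
v -0.967 2.898 1.513
v -1.047 2.657 1.444
v -1.06 2.397 1.48
v -1.002 2.177 1.613
v -0.888 2.048 1.812
v -0.743 2.039 2.031
v -0.6 2.153 2.221
f 2 1 5
f 2 5 3
f 3 5 6
f 3 6 4
f 5 1 7
f 5 7 6
f 6 7 8
f 6 8 4
f 7 1 9
f 7 9 8
f 8 9 10
f 8 10 4
f 9 1 11
f 9 11 10
f 10 11 12
f 10 12 4
f 11 1 13
f 11 13 12
f 12 13 14
f 12 14 4
f 13 1 15
f 13 15 14
f 14 15 16
f 14 16 4
f 15 1 17
f 15 17 16
f 16 17 18
f 16 18 4
f 17 1 19
f 17 19 18
f 18 19 20
f 18 20 4
f 19 1 21
f 19 21 20
f 20 21 22
f 20 22 4
f 21 1 23
f 21 23 22
f 22 23 24
f 22 24 4
f 23 1 25
f 23 25 24
f 24 25 26
f 24 26 4
f 25 1 27
f 25 27 26
f 26 27 28
f 26 28 4
f 27 1 29
f 27 29 28
f 28 29 30
f 28 30 4
f 29 1 31
f 29 31 30
f 30 31 32
f 30 32 4
f 31 1 2
f 31 2 32
f 32 2 3
f 32 3 4
f 34 33 36
f 34 36 35
f 36 33 37
f 36 37 35
f 37 33 38
f 37 38 35
f 38 33 39
f 38 39 35
f 39 33 40
f 39 40 35
f 40 33 41
f 40 41 35
f 41 33 42
f 41 42 35
f 42 33 43
f 42 43 35
f 43 33 44
f 43 44 35
f 44 33 45
f 44 45 35
f 45 33 46
f 45 46 35
f 46 33 47
f 46 47 35
f 47 33 34
f 47 34 35
f 48 85 64
f 85 59 88
f 64 88 53
f 85 88 64
f 48 64 60
f 64 53 65
f 60 65 49
f 64 65 60
f 48 60 69
f 60 49 70
f 69 70 55
f 60 70 69
f 48 69 81
f 69 55 84
f 81 84 58
f 69 84 81
f 48 81 85
f 81 58 89
f 85 89 59
f 81 89 85
f 49 65 76
f 65 53 79
f 76 79 57
f 65 79 76
f 53 88 66
f 88 59 87
f 66 87 52
f 88 87 66
f 59 89 86
f 89 58 82
f 86 82 50
f 89 82 86
f 58 84 83
f 84 55 71
f 83 71 54
f 84 71 83
f 55 70 75
f 70 49 72
f 75 72 56
f 70 72 75
f 51 77 63
f 77 57 78
f 63 78 52
f 77 78 63
f 51 63 61
f 63 52 62
f 61 62 50
f 63 62 61
f 51 61 68
f 61 50 67
f 68 67 54
f 61 67 68
f 51 68 73
f 68 54 74
f 73 74 56
f 68 74 73
f 51 73 77
f 73 56 80
f 77 80 57
f 73 80 77
f 52 78 66
f 78 57 79
f 66 79 53
f 78 79 66
f 50 62 86
f 62 52 87
f 86 87 59
f 62 87 86
f 54 67 83
f 67 50 82
f 83 82 58
f 67 82 83
f 56 74 75
f 74 54 71
f 75 71 55
f 74 71 75
f 57 80 76
f 80 56 72
f 76 72 49
f 80 72 76
f 91 90 93
f 91 93 92
f 93 90 94
f 93 94 92
f 94 90 95
f 94 95 92
f 95 90 96
f 95 96 92
f 96 90 97
f 96 97 92
f 97 90 98
f 97 98 92
f 98 90 99
f 98 99 92
f 99 90 100
f 99 100 92
f 100 90 101
f 100 101 92
f 101 90 102
f 101 102 92
f 102 90 103
f 102 103 92
f 103 90 104
f 103 104 92
f 104 90 105
f 104 105 92
f 105 90 91
f 105 91 92
f 107 106 109
f 107 109 108
f 109 106 110
f 109 110 108
f 110 106 111
f 110 111 108
f 111 106 112
f 111 112 108
f 112 106 113
f 112 113 108
f 113 106 114
f 113 114 108
f 114 106 115
f 114 115 108
f 115 106 116
f 115 116 108
f 116 106 117
f 116 117 108
f 117 106 118
f 117 118 108
f 118 106 119
f 118 119 108
f 119 106 120
f 119 120 108
f 120 106 107
f 120 107 108



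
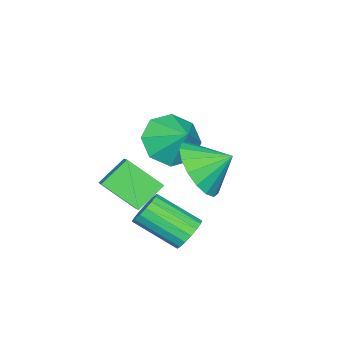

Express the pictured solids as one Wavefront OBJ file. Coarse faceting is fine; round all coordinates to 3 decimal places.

v -0.867 -0.775 -3.036
v -0.298 -0.293 -2.587
v -1.126 0.385 -3.951
v -0.557 0.866 -3.503
v 0.017 -1.146 -3.757
v 0.586 -0.665 -3.309
v -0.242 0.013 -4.673
v 0.327 0.495 -4.224
v 1.139 2.768 -3.965
v 1.56 3.077 -3.63
v 1.861 1.72 -2.76
v 1.441 1.412 -3.095
v 1.307 3.117 -3.481
v 1.608 1.76 -2.61
v 1.015 3.077 -3.442
v 1.317 1.72 -2.571
v 0.752 2.966 -3.523
v 1.054 1.609 -2.653
v 0.578 2.81 -3.706
v 0.879 1.453 -2.835
v 0.532 2.645 -3.948
v 0.834 1.288 -3.077
v 0.625 2.507 -4.194
v 0.927 1.151 -3.323
v 0.836 2.43 -4.388
v 1.138 1.073 -3.517
v 1.117 2.43 -4.484
v 1.419 1.074 -3.614
v 1.402 2.508 -4.463
v 1.704 1.151 -3.592
v 1.628 2.645 -4.327
v 1.929 1.288 -3.456
v 1.741 2.811 -4.108
v 2.043 1.454 -3.237
v 1.716 2.966 -3.857
v 2.018 1.61 -2.986
v 0.941 2.964 -1.138
v 1.281 2.5 -0.224
v 0.499 3.816 -0.542
v 1.676 2.803 -0.364
v 1.903 3.143 -0.68
v 1.909 3.442 -1.102
v 1.694 3.632 -1.532
v 1.306 3.668 -1.872
v 0.835 3.544 -2.044
v 0.388 3.287 -2.008
v 0.068 2.955 -1.774
v -0.052 2.626 -1.393
v 0.055 2.375 -0.955
v 0.366 2.258 -0.558
v 0.808 2.303 -0.295
v -2.041 0.226 -2.5
v -1.415 0.585 -3.235
v -1.599 1.094 -1.7
v -2.118 0.943 -3.235
v -2.775 0.88 -2.805
v -3.002 0.435 -2.196
v -2.666 -0.133 -1.764
v -1.964 -0.491 -1.764
v -1.306 -0.429 -2.194
v -1.079 0.017 -2.804
f 2 4 1
f 5 2 1
f 1 4 3
f 3 5 1
f 2 8 4
f 6 2 5
f 6 8 2
f 4 8 3
f 7 5 3
f 3 8 7
f 7 6 5
f 8 6 7
f 10 9 13
f 10 13 11
f 11 13 14
f 11 14 12
f 13 9 15
f 13 15 14
f 14 15 16
f 14 16 12
f 15 9 17
f 15 17 16
f 16 17 18
f 16 18 12
f 17 9 19
f 17 19 18
f 18 19 20
f 18 20 12
f 19 9 21
f 19 21 20
f 20 21 22
f 20 22 12
f 21 9 23
f 21 23 22
f 22 23 24
f 22 24 12
f 23 9 25
f 23 25 24
f 24 25 26
f 24 26 12
f 25 9 27
f 25 27 26
f 26 27 28
f 26 28 12
f 27 9 29
f 27 29 28
f 28 29 30
f 28 30 12
f 29 9 31
f 29 31 30
f 30 31 32
f 30 32 12
f 31 9 33
f 31 33 32
f 32 33 34
f 32 34 12
f 33 9 35
f 33 35 34
f 34 35 36
f 34 36 12
f 35 9 10
f 35 10 36
f 36 10 11
f 36 11 12
f 38 37 40
f 38 40 39
f 40 37 41
f 40 41 39
f 41 37 42
f 41 42 39
f 42 37 43
f 42 43 39
f 43 37 44
f 43 44 39
f 44 37 45
f 44 45 39
f 45 37 46
f 45 46 39
f 46 37 47
f 46 47 39
f 47 37 48
f 47 48 39
f 48 37 49
f 48 49 39
f 49 37 50
f 49 50 39
f 50 37 51
f 50 51 39
f 51 37 38
f 51 38 39
f 53 52 55
f 53 55 54
f 55 52 56
f 55 56 54
f 56 52 57
f 56 57 54
f 57 52 58
f 57 58 54
f 58 52 59
f 58 59 54
f 59 52 60
f 59 60 54
f 60 52 61
f 60 61 54
f 61 52 53
f 61 53 54



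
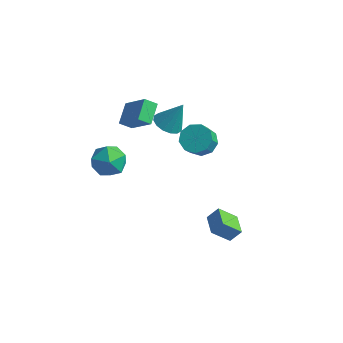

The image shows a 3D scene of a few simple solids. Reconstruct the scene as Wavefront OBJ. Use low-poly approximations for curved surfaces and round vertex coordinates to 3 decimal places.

v -3.366 -3.112 2.367
v -2.482 -2.336 2.424
v -2.158 -4.444 1.736
v -1.274 -3.668 1.793
v -1.771 -4.067 2.783
v -2.517 -3.244 3.173
v -2.123 -3.536 0.987
v -2.869 -2.713 1.377
v -1.713 -2.598 1.571
v -1.496 -2.927 2.681
v -3.144 -3.853 1.479
v -2.927 -4.182 2.589
v 1.648 -0.083 3.267
v 2.058 -0.727 2.685
v 2.202 -1.561 3.711
v 1.792 -0.917 4.293
v 2.516 -0.333 2.942
v 2.66 -1.167 3.968
v 2.568 0.179 3.351
v 2.712 -0.656 4.376
v 2.189 0.568 3.72
v 2.333 -0.267 4.746
v 1.557 0.652 3.878
v 1.701 -0.182 4.904
v 0.968 0.393 3.75
v 1.112 -0.442 4.775
v 0.697 -0.089 3.396
v 0.841 -0.923 4.421
v 0.87 -0.568 2.982
v 1.015 -1.403 4.007
v 1.408 -0.82 2.701
v 1.552 -1.654 3.727
v -3.821 -0.191 2.142
v -4.197 1.042 2.827
v -3.252 0.265 1.633
v -3.628 1.498 2.318
v -2.272 -0.518 3.582
v -2.648 0.715 4.267
v -1.703 -0.062 3.073
v -2.079 1.171 3.758
v -2.647 3.076 0.142
v -2.004 2.365 0.101
v -1.933 3.624 1.838
v -1.782 2.752 -0.118
v -1.791 3.226 -0.267
v -2.03 3.66 -0.306
v -2.434 3.937 -0.225
v -2.896 3.984 -0.046
v -3.29 3.788 0.183
v -3.512 3.401 0.402
v -3.503 2.927 0.551
v -3.264 2.493 0.59
v -2.86 2.215 0.509
v -2.399 2.168 0.33
v 3.05 -1.178 -3.574
v 3.535 -0.73 -2.836
v 2.109 -0.141 -3.583
v 2.595 0.306 -2.846
v 3.865 -0.446 -4.554
v 4.351 0.001 -3.817
v 2.925 0.59 -4.564
v 3.41 1.038 -3.826
f 1 12 6
f 1 6 2
f 1 2 8
f 1 8 11
f 1 11 12
f 2 6 10
f 6 12 5
f 12 11 3
f 11 8 7
f 8 2 9
f 4 10 5
f 4 5 3
f 4 3 7
f 4 7 9
f 4 9 10
f 5 10 6
f 3 5 12
f 7 3 11
f 9 7 8
f 10 9 2
f 14 13 17
f 14 17 15
f 15 17 18
f 15 18 16
f 17 13 19
f 17 19 18
f 18 19 20
f 18 20 16
f 19 13 21
f 19 21 20
f 20 21 22
f 20 22 16
f 21 13 23
f 21 23 22
f 22 23 24
f 22 24 16
f 23 13 25
f 23 25 24
f 24 25 26
f 24 26 16
f 25 13 27
f 25 27 26
f 26 27 28
f 26 28 16
f 27 13 29
f 27 29 28
f 28 29 30
f 28 30 16
f 29 13 31
f 29 31 30
f 30 31 32
f 30 32 16
f 31 13 14
f 31 14 32
f 32 14 15
f 32 15 16
f 34 36 33
f 37 34 33
f 33 36 35
f 35 37 33
f 34 40 36
f 38 34 37
f 38 40 34
f 36 40 35
f 39 37 35
f 35 40 39
f 39 38 37
f 40 38 39
f 42 41 44
f 42 44 43
f 44 41 45
f 44 45 43
f 45 41 46
f 45 46 43
f 46 41 47
f 46 47 43
f 47 41 48
f 47 48 43
f 48 41 49
f 48 49 43
f 49 41 50
f 49 50 43
f 50 41 51
f 50 51 43
f 51 41 52
f 51 52 43
f 52 41 53
f 52 53 43
f 53 41 54
f 53 54 43
f 54 41 42
f 54 42 43
f 56 58 55
f 59 56 55
f 55 58 57
f 57 59 55
f 56 62 58
f 60 56 59
f 60 62 56
f 58 62 57
f 61 59 57
f 57 62 61
f 61 60 59
f 62 60 61



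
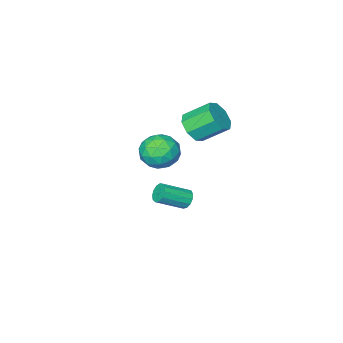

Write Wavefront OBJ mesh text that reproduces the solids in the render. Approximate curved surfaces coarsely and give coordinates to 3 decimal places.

v 0.034 0.163 -3.426
v 0.395 0.356 -3.918
v 1.847 -0.19 -3.065
v 1.486 -0.383 -2.574
v 0.37 0.637 -3.694
v 1.822 0.092 -2.841
v 0.237 0.768 -3.385
v 1.689 0.223 -2.532
v 0.041 0.707 -3.089
v 1.492 0.161 -2.237
v -0.158 0.473 -2.9
v 1.294 -0.073 -2.048
v -0.296 0.14 -2.879
v 1.156 -0.406 -2.026
v -0.329 -0.185 -3.031
v 1.123 -0.731 -2.178
v -0.247 -0.4 -3.308
v 1.205 -0.946 -2.456
v -0.075 -0.436 -3.624
v 1.377 -0.982 -2.771
v 0.131 -0.282 -3.876
v 1.583 -0.828 -3.023
v 0.306 0.013 -3.986
v 1.758 -0.532 -3.133
v 0.368 1.11 2.914
v 1.066 1.069 3.615
v 0.07 2.069 4.666
v -0.628 2.11 3.966
v 1.161 1.656 3.145
v 0.165 2.656 4.197
v 0.79 1.924 2.541
v -0.205 2.924 3.592
v 0.173 1.715 2.155
v -0.823 2.714 3.207
v -0.33 1.151 2.214
v -1.326 2.151 3.265
v -0.425 0.564 2.683
v -1.421 1.564 3.735
v -0.055 0.296 3.288
v -1.05 1.296 4.339
v 0.563 0.506 3.673
v -0.433 1.505 4.725
v 2.234 2.267 2.844
v 2.89 3.173 2.591
v 3.75 1.287 3.269
v 4.406 2.193 3.016
v 3.729 2.216 3.94
v 2.792 2.821 3.678
v 3.848 1.639 2.182
v 2.911 2.244 1.92
v 3.888 2.784 2.182
v 3.813 3.141 3.269
v 2.827 1.319 2.591
v 2.752 1.676 3.678
v 2.429 2.806 2.68
v 4.211 1.654 3.18
v 3.813 1.668 3.723
v 4.198 2.2 3.575
v 2.371 2.599 3.319
v 2.757 3.131 3.171
v 3.25 2.569 3.964
v 3.883 1.329 2.689
v 4.269 1.861 2.541
v 2.442 2.26 2.285
v 2.827 2.792 2.137
v 3.39 1.891 1.896
v 3.401 3.11 2.292
v 4.292 2.534 2.541
v 3.964 2.208 2.051
v 3.413 2.564 1.897
v 3.357 3.319 2.93
v 4.248 2.744 3.18
v 3.85 2.757 3.723
v 3.299 3.113 3.569
v 3.944 3.091 2.69
v 2.392 1.716 2.68
v 3.283 1.141 2.93
v 3.341 1.347 2.291
v 2.79 1.703 2.137
v 2.348 1.926 3.319
v 3.239 1.35 3.568
v 3.227 1.896 3.963
v 2.676 2.252 3.809
v 2.696 1.369 3.17
f 2 1 5
f 2 5 3
f 3 5 6
f 3 6 4
f 5 1 7
f 5 7 6
f 6 7 8
f 6 8 4
f 7 1 9
f 7 9 8
f 8 9 10
f 8 10 4
f 9 1 11
f 9 11 10
f 10 11 12
f 10 12 4
f 11 1 13
f 11 13 12
f 12 13 14
f 12 14 4
f 13 1 15
f 13 15 14
f 14 15 16
f 14 16 4
f 15 1 17
f 15 17 16
f 16 17 18
f 16 18 4
f 17 1 19
f 17 19 18
f 18 19 20
f 18 20 4
f 19 1 21
f 19 21 20
f 20 21 22
f 20 22 4
f 21 1 23
f 21 23 22
f 22 23 24
f 22 24 4
f 23 1 2
f 23 2 24
f 24 2 3
f 24 3 4
f 26 25 29
f 26 29 27
f 27 29 30
f 27 30 28
f 29 25 31
f 29 31 30
f 30 31 32
f 30 32 28
f 31 25 33
f 31 33 32
f 32 33 34
f 32 34 28
f 33 25 35
f 33 35 34
f 34 35 36
f 34 36 28
f 35 25 37
f 35 37 36
f 36 37 38
f 36 38 28
f 37 25 39
f 37 39 38
f 38 39 40
f 38 40 28
f 39 25 41
f 39 41 40
f 40 41 42
f 40 42 28
f 41 25 26
f 41 26 42
f 42 26 27
f 42 27 28
f 43 80 59
f 80 54 83
f 59 83 48
f 80 83 59
f 43 59 55
f 59 48 60
f 55 60 44
f 59 60 55
f 43 55 64
f 55 44 65
f 64 65 50
f 55 65 64
f 43 64 76
f 64 50 79
f 76 79 53
f 64 79 76
f 43 76 80
f 76 53 84
f 80 84 54
f 76 84 80
f 44 60 71
f 60 48 74
f 71 74 52
f 60 74 71
f 48 83 61
f 83 54 82
f 61 82 47
f 83 82 61
f 54 84 81
f 84 53 77
f 81 77 45
f 84 77 81
f 53 79 78
f 79 50 66
f 78 66 49
f 79 66 78
f 50 65 70
f 65 44 67
f 70 67 51
f 65 67 70
f 46 72 58
f 72 52 73
f 58 73 47
f 72 73 58
f 46 58 56
f 58 47 57
f 56 57 45
f 58 57 56
f 46 56 63
f 56 45 62
f 63 62 49
f 56 62 63
f 46 63 68
f 63 49 69
f 68 69 51
f 63 69 68
f 46 68 72
f 68 51 75
f 72 75 52
f 68 75 72
f 47 73 61
f 73 52 74
f 61 74 48
f 73 74 61
f 45 57 81
f 57 47 82
f 81 82 54
f 57 82 81
f 49 62 78
f 62 45 77
f 78 77 53
f 62 77 78
f 51 69 70
f 69 49 66
f 70 66 50
f 69 66 70
f 52 75 71
f 75 51 67
f 71 67 44
f 75 67 71



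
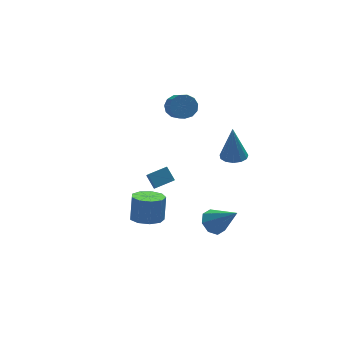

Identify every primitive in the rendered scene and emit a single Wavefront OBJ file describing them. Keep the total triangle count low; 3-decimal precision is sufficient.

v -0.826 0.013 -0.91
v -0.432 0.661 -1.222
v -0.18 1.095 -0.001
v -0.574 0.447 0.31
v -0.975 0.782 -1.153
v -0.723 1.216 0.068
v -1.449 0.543 -0.971
v -1.197 0.977 0.25
v -1.631 0.056 -0.76
v -1.379 0.491 0.461
v -1.437 -0.451 -0.62
v -1.185 -0.017 0.601
v -0.957 -0.741 -0.615
v -0.705 -0.307 0.605
v -0.415 -0.678 -0.749
v -0.164 -0.244 0.472
v -0.066 -0.292 -0.959
v 0.185 0.142 0.262
v -0.073 0.237 -1.145
v 0.179 0.671 0.076
v 3.803 0.664 1.754
v 4.454 0.469 1.776
v 3.817 0.916 3.566
v 4.456 0.849 1.723
v 4.251 1.17 1.68
v 3.903 1.33 1.66
v 3.524 1.278 1.67
v 3.233 1.032 1.707
v 3.123 0.669 1.759
v 3.228 0.304 1.809
v 3.516 0.053 1.841
v 3.895 -0.004 1.846
v 4.245 0.152 1.822
v 2.427 4.381 2.944
v 2.691 3.95 2.474
v 2.477 2.649 3.547
v 2.213 3.079 4.016
v 2.991 4.076 2.687
v 2.777 2.775 3.76
v 3.111 4.299 2.982
v 2.897 2.998 4.054
v 3.015 4.548 3.264
v 2.801 3.247 4.337
v 2.731 4.744 3.445
v 2.517 3.443 4.518
v 2.352 4.824 3.467
v 2.138 3.523 4.539
v 1.996 4.764 3.322
v 1.782 3.463 4.395
v 1.777 4.581 3.057
v 1.563 3.28 4.13
v 1.764 4.335 2.757
v 1.55 3.034 3.83
v 1.962 4.104 2.515
v 1.748 2.803 3.588
v 2.308 3.96 2.41
v 2.094 2.659 3.483
v 2.802 0.589 -2.948
v 3.245 0.257 -3.454
v 3.578 -0.409 -1.612
v 3.48 0.733 -3.235
v 3.318 1.124 -2.848
v 2.854 1.203 -2.52
v 2.359 0.922 -2.442
v 2.124 0.446 -2.661
v 2.286 0.055 -3.048
v 2.75 -0.024 -3.377
v 0.338 1.94 -0.631
v 0.174 2.556 -0.069
v 0.552 2.765 -1.475
v 0.387 3.382 -0.914
v 1.313 1.958 -0.366
v 1.148 2.575 0.195
v 1.526 2.784 -1.211
v 1.362 3.4 -0.649
f 2 1 5
f 2 5 3
f 3 5 6
f 3 6 4
f 5 1 7
f 5 7 6
f 6 7 8
f 6 8 4
f 7 1 9
f 7 9 8
f 8 9 10
f 8 10 4
f 9 1 11
f 9 11 10
f 10 11 12
f 10 12 4
f 11 1 13
f 11 13 12
f 12 13 14
f 12 14 4
f 13 1 15
f 13 15 14
f 14 15 16
f 14 16 4
f 15 1 17
f 15 17 16
f 16 17 18
f 16 18 4
f 17 1 19
f 17 19 18
f 18 19 20
f 18 20 4
f 19 1 2
f 19 2 20
f 20 2 3
f 20 3 4
f 22 21 24
f 22 24 23
f 24 21 25
f 24 25 23
f 25 21 26
f 25 26 23
f 26 21 27
f 26 27 23
f 27 21 28
f 27 28 23
f 28 21 29
f 28 29 23
f 29 21 30
f 29 30 23
f 30 21 31
f 30 31 23
f 31 21 32
f 31 32 23
f 32 21 33
f 32 33 23
f 33 21 22
f 33 22 23
f 35 34 38
f 35 38 36
f 36 38 39
f 36 39 37
f 38 34 40
f 38 40 39
f 39 40 41
f 39 41 37
f 40 34 42
f 40 42 41
f 41 42 43
f 41 43 37
f 42 34 44
f 42 44 43
f 43 44 45
f 43 45 37
f 44 34 46
f 44 46 45
f 45 46 47
f 45 47 37
f 46 34 48
f 46 48 47
f 47 48 49
f 47 49 37
f 48 34 50
f 48 50 49
f 49 50 51
f 49 51 37
f 50 34 52
f 50 52 51
f 51 52 53
f 51 53 37
f 52 34 54
f 52 54 53
f 53 54 55
f 53 55 37
f 54 34 56
f 54 56 55
f 55 56 57
f 55 57 37
f 56 34 35
f 56 35 57
f 57 35 36
f 57 36 37
f 59 58 61
f 59 61 60
f 61 58 62
f 61 62 60
f 62 58 63
f 62 63 60
f 63 58 64
f 63 64 60
f 64 58 65
f 64 65 60
f 65 58 66
f 65 66 60
f 66 58 67
f 66 67 60
f 67 58 59
f 67 59 60
f 69 71 68
f 72 69 68
f 68 71 70
f 70 72 68
f 69 75 71
f 73 69 72
f 73 75 69
f 71 75 70
f 74 72 70
f 70 75 74
f 74 73 72
f 75 73 74



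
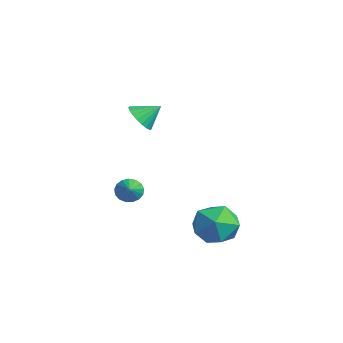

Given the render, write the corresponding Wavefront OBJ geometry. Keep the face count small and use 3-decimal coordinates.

v 1.29 1.996 -1.165
v 1.774 1.687 -2.046
v 1.306 0.393 -0.594
v 1.79 0.084 -1.475
v 2.3 0.683 -0.777
v 2.29 1.674 -1.13
v 0.79 0.406 -1.51
v 0.78 1.397 -1.863
v 1.465 0.705 -2.259
v 2.398 0.876 -1.806
v 0.682 1.204 -0.834
v 1.615 1.375 -0.381
v -3.629 -0.462 -1.561
v -3.301 -0.162 -1.948
v -2.751 -0.778 -1.059
v -3.351 0.025 -1.742
v -3.465 0.1 -1.495
v -3.617 0.047 -1.263
v -3.772 -0.124 -1.099
v -3.894 -0.372 -1.041
v -3.955 -0.64 -1.102
v -3.942 -0.868 -1.268
v -3.857 -1.003 -1.502
v -3.72 -1.015 -1.748
v -3.563 -0.899 -1.952
v -3.42 -0.684 -2.066
v -3.326 -0.418 -2.065
v -1.539 -0.782 3.282
v -1.227 -0.451 2.75
v -1.301 -0.018 3.898
v -1.5 -0.351 2.732
v -1.78 -0.325 2.809
v -2.018 -0.379 2.968
v -2.173 -0.502 3.181
v -2.219 -0.674 3.411
v -2.147 -0.864 3.62
v -1.97 -1.04 3.769
v -1.719 -1.172 3.835
v -1.437 -1.236 3.805
v -1.172 -1.221 3.685
v -0.971 -1.131 3.495
v -0.868 -0.98 3.268
v -0.882 -0.795 3.043
v -1.009 -0.608 2.86
f 1 12 6
f 1 6 2
f 1 2 8
f 1 8 11
f 1 11 12
f 2 6 10
f 6 12 5
f 12 11 3
f 11 8 7
f 8 2 9
f 4 10 5
f 4 5 3
f 4 3 7
f 4 7 9
f 4 9 10
f 5 10 6
f 3 5 12
f 7 3 11
f 9 7 8
f 10 9 2
f 14 13 16
f 14 16 15
f 16 13 17
f 16 17 15
f 17 13 18
f 17 18 15
f 18 13 19
f 18 19 15
f 19 13 20
f 19 20 15
f 20 13 21
f 20 21 15
f 21 13 22
f 21 22 15
f 22 13 23
f 22 23 15
f 23 13 24
f 23 24 15
f 24 13 25
f 24 25 15
f 25 13 26
f 25 26 15
f 26 13 27
f 26 27 15
f 27 13 14
f 27 14 15
f 29 28 31
f 29 31 30
f 31 28 32
f 31 32 30
f 32 28 33
f 32 33 30
f 33 28 34
f 33 34 30
f 34 28 35
f 34 35 30
f 35 28 36
f 35 36 30
f 36 28 37
f 36 37 30
f 37 28 38
f 37 38 30
f 38 28 39
f 38 39 30
f 39 28 40
f 39 40 30
f 40 28 41
f 40 41 30
f 41 28 42
f 41 42 30
f 42 28 43
f 42 43 30
f 43 28 44
f 43 44 30
f 44 28 29
f 44 29 30



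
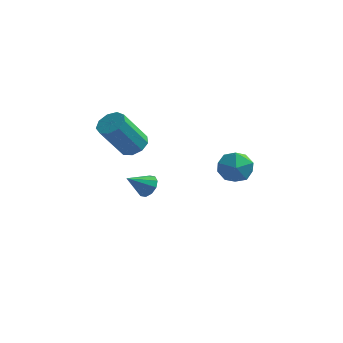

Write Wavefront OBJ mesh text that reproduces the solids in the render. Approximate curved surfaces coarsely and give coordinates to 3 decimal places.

v 1.591 -0.251 2.837
v 2.06 -0.227 3.61
v 1.58 -1.713 2.89
v 2.049 -1.689 3.663
v 1.191 -1.403 3.645
v 1.198 -0.499 3.612
v 2.442 -1.441 2.888
v 2.449 -0.537 2.855
v 2.586 -0.961 3.641
v 1.813 -0.938 4.109
v 1.827 -1.002 2.391
v 1.054 -0.979 2.859
v -3.107 0.585 2.851
v -2.577 0.098 2.864
v -3.343 -0.692 4.522
v -3.873 -0.205 4.509
v -2.444 0.499 3.116
v -3.209 -0.29 4.775
v -2.621 0.94 3.244
v -3.386 0.151 4.903
v -3.025 1.215 3.188
v -3.791 0.426 4.847
v -3.468 1.195 2.974
v -4.234 0.406 4.633
v -3.743 0.889 2.702
v -4.508 0.1 4.361
v -3.72 0.441 2.5
v -4.485 -0.348 4.159
v -3.41 0.06 2.461
v -4.175 -0.729 4.12
v -2.959 -0.076 2.605
v -3.724 -0.865 4.264
v -2.537 0.718 0.24
v -2.09 0.705 0.669
v -3.283 0.062 1
v -2.303 1.018 0.729
v -2.606 1.216 0.603
v -2.883 1.224 0.338
v -3.028 1.038 0.036
v -2.985 0.731 -0.188
v -2.772 0.418 -0.249
v -2.469 0.22 -0.123
v -2.192 0.212 0.142
v -2.047 0.398 0.444
f 1 12 6
f 1 6 2
f 1 2 8
f 1 8 11
f 1 11 12
f 2 6 10
f 6 12 5
f 12 11 3
f 11 8 7
f 8 2 9
f 4 10 5
f 4 5 3
f 4 3 7
f 4 7 9
f 4 9 10
f 5 10 6
f 3 5 12
f 7 3 11
f 9 7 8
f 10 9 2
f 14 13 17
f 14 17 15
f 15 17 18
f 15 18 16
f 17 13 19
f 17 19 18
f 18 19 20
f 18 20 16
f 19 13 21
f 19 21 20
f 20 21 22
f 20 22 16
f 21 13 23
f 21 23 22
f 22 23 24
f 22 24 16
f 23 13 25
f 23 25 24
f 24 25 26
f 24 26 16
f 25 13 27
f 25 27 26
f 26 27 28
f 26 28 16
f 27 13 29
f 27 29 28
f 28 29 30
f 28 30 16
f 29 13 31
f 29 31 30
f 30 31 32
f 30 32 16
f 31 13 14
f 31 14 32
f 32 14 15
f 32 15 16
f 34 33 36
f 34 36 35
f 36 33 37
f 36 37 35
f 37 33 38
f 37 38 35
f 38 33 39
f 38 39 35
f 39 33 40
f 39 40 35
f 40 33 41
f 40 41 35
f 41 33 42
f 41 42 35
f 42 33 43
f 42 43 35
f 43 33 44
f 43 44 35
f 44 33 34
f 44 34 35



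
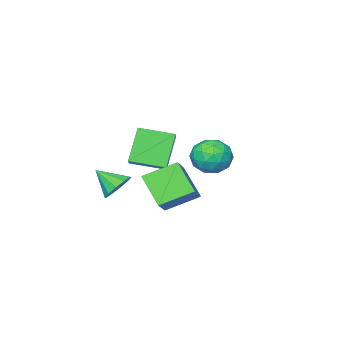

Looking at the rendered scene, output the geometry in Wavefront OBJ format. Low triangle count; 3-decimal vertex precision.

v 2.476 0.342 -2.19
v 1.192 1.216 -1.451
v 2.685 1.659 -3.385
v 1.401 2.533 -2.646
v 3.419 0.987 -1.314
v 2.135 1.861 -0.575
v 3.628 2.304 -2.509
v 2.344 3.178 -1.77
v 2.133 -2.088 -3.572
v 2.932 -1.8 -3.6
v 2.547 -3.152 -2.728
v 2.692 -1.571 -3.193
v 2.237 -1.539 -2.931
v 1.743 -1.717 -2.914
v 1.398 -2.037 -3.148
v 1.334 -2.376 -3.544
v 1.575 -2.605 -3.951
v 2.029 -2.636 -4.213
v 2.523 -2.458 -4.23
v 2.868 -2.139 -3.996
v -1.996 -0.327 -2.189
v -1.611 -0.774 -3.072
v -3.449 -1.226 -2.368
v -3.064 -1.673 -3.251
v -2.643 -1.914 -2.306
v -1.745 -1.359 -2.195
v -3.315 -0.641 -3.245
v -2.417 -0.086 -3.134
v -2.426 -0.969 -3.724
v -2.011 -1.755 -3.144
v -3.049 -0.245 -2.296
v -2.634 -1.031 -1.716
v -1.676 -0.472 -2.615
v -3.384 -1.528 -2.825
v -3.137 -1.67 -2.27
v -2.91 -1.933 -2.788
v -1.755 -0.815 -2.1
v -1.528 -1.078 -2.619
v -2.135 -1.748 -2.168
v -3.532 -0.922 -2.821
v -3.305 -1.185 -3.34
v -2.15 -0.067 -2.652
v -1.923 -0.33 -3.17
v -2.925 -0.252 -3.272
v -1.928 -0.849 -3.517
v -2.783 -1.377 -3.622
v -2.93 -0.771 -3.619
v -2.402 -0.444 -3.554
v -1.684 -1.311 -3.176
v -2.539 -1.84 -3.281
v -2.291 -1.981 -2.726
v -1.763 -1.655 -2.661
v -2.163 -1.426 -3.559
v -2.521 -0.16 -2.159
v -3.376 -0.689 -2.264
v -3.297 -0.345 -2.779
v -2.769 -0.019 -2.714
v -2.277 -0.623 -1.818
v -3.132 -1.151 -1.923
v -2.658 -1.556 -1.886
v -2.13 -1.229 -1.821
v -2.897 -0.574 -1.881
v -2.112 -2.965 -1.989
v -1.531 -2.336 -1.435
v -1.087 -2.463 -3.632
v -0.506 -1.834 -3.077
v -0.974 -4.286 -1.683
v -0.393 -3.657 -1.128
v 0.051 -3.784 -3.325
v 0.632 -3.155 -2.771
f 2 4 1
f 5 2 1
f 1 4 3
f 3 5 1
f 2 8 4
f 6 2 5
f 6 8 2
f 4 8 3
f 7 5 3
f 3 8 7
f 7 6 5
f 8 6 7
f 10 9 12
f 10 12 11
f 12 9 13
f 12 13 11
f 13 9 14
f 13 14 11
f 14 9 15
f 14 15 11
f 15 9 16
f 15 16 11
f 16 9 17
f 16 17 11
f 17 9 18
f 17 18 11
f 18 9 19
f 18 19 11
f 19 9 20
f 19 20 11
f 20 9 10
f 20 10 11
f 21 58 37
f 58 32 61
f 37 61 26
f 58 61 37
f 21 37 33
f 37 26 38
f 33 38 22
f 37 38 33
f 21 33 42
f 33 22 43
f 42 43 28
f 33 43 42
f 21 42 54
f 42 28 57
f 54 57 31
f 42 57 54
f 21 54 58
f 54 31 62
f 58 62 32
f 54 62 58
f 22 38 49
f 38 26 52
f 49 52 30
f 38 52 49
f 26 61 39
f 61 32 60
f 39 60 25
f 61 60 39
f 32 62 59
f 62 31 55
f 59 55 23
f 62 55 59
f 31 57 56
f 57 28 44
f 56 44 27
f 57 44 56
f 28 43 48
f 43 22 45
f 48 45 29
f 43 45 48
f 24 50 36
f 50 30 51
f 36 51 25
f 50 51 36
f 24 36 34
f 36 25 35
f 34 35 23
f 36 35 34
f 24 34 41
f 34 23 40
f 41 40 27
f 34 40 41
f 24 41 46
f 41 27 47
f 46 47 29
f 41 47 46
f 24 46 50
f 46 29 53
f 50 53 30
f 46 53 50
f 25 51 39
f 51 30 52
f 39 52 26
f 51 52 39
f 23 35 59
f 35 25 60
f 59 60 32
f 35 60 59
f 27 40 56
f 40 23 55
f 56 55 31
f 40 55 56
f 29 47 48
f 47 27 44
f 48 44 28
f 47 44 48
f 30 53 49
f 53 29 45
f 49 45 22
f 53 45 49
f 64 66 63
f 67 64 63
f 63 66 65
f 65 67 63
f 64 70 66
f 68 64 67
f 68 70 64
f 66 70 65
f 69 67 65
f 65 70 69
f 69 68 67
f 70 68 69

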